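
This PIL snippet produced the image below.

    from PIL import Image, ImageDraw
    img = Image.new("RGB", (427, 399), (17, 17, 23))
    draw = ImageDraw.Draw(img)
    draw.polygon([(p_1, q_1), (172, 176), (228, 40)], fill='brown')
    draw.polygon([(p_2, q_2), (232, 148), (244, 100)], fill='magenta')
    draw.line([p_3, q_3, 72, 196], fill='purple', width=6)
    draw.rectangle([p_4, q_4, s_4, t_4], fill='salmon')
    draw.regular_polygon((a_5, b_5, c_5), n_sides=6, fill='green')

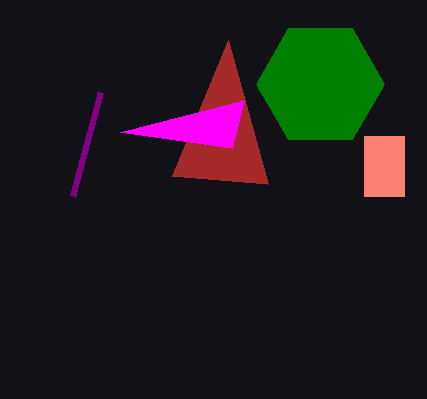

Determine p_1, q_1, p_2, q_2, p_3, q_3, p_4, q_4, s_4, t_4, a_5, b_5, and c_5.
p_1 = 268; q_1 = 184; p_2 = 120; q_2 = 132; p_3 = 100; q_3 = 92; p_4 = 364; q_4 = 136; s_4 = 404; t_4 = 196; a_5 = 320; b_5 = 84; c_5 = 64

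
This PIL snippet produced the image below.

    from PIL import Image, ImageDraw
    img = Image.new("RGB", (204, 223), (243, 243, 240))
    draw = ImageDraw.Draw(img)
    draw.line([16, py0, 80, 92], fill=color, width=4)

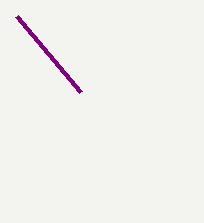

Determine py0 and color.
py0 = 16, color = 'purple'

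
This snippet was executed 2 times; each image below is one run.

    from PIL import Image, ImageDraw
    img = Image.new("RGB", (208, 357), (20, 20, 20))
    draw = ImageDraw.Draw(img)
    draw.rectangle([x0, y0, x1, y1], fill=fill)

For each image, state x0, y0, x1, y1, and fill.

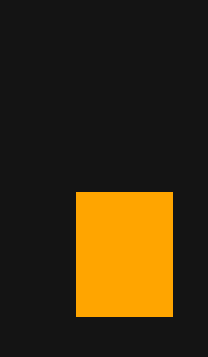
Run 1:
x0 = 76; y0 = 192; x1 = 172; y1 = 316; fill = 'orange'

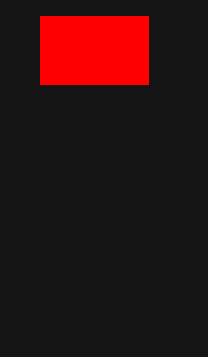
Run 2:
x0 = 40, y0 = 16, x1 = 148, y1 = 84, fill = 'red'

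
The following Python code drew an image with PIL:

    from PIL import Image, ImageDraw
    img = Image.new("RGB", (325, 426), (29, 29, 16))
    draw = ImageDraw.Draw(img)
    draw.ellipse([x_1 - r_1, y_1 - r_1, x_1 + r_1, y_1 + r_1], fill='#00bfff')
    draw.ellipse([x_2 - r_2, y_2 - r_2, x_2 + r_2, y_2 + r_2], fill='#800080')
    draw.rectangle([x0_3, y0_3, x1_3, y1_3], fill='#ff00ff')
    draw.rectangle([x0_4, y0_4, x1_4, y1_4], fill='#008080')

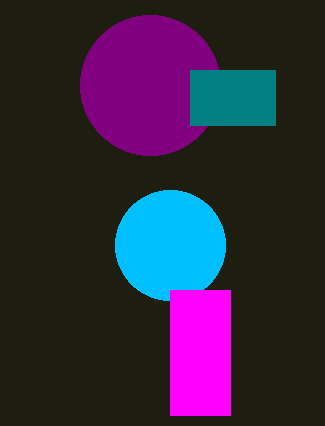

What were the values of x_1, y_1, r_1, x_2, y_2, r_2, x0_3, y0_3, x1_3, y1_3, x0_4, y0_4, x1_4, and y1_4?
x_1 = 170, y_1 = 245, r_1 = 55, x_2 = 150, y_2 = 85, r_2 = 70, x0_3 = 170, y0_3 = 290, x1_3 = 230, y1_3 = 415, x0_4 = 190, y0_4 = 70, x1_4 = 275, y1_4 = 125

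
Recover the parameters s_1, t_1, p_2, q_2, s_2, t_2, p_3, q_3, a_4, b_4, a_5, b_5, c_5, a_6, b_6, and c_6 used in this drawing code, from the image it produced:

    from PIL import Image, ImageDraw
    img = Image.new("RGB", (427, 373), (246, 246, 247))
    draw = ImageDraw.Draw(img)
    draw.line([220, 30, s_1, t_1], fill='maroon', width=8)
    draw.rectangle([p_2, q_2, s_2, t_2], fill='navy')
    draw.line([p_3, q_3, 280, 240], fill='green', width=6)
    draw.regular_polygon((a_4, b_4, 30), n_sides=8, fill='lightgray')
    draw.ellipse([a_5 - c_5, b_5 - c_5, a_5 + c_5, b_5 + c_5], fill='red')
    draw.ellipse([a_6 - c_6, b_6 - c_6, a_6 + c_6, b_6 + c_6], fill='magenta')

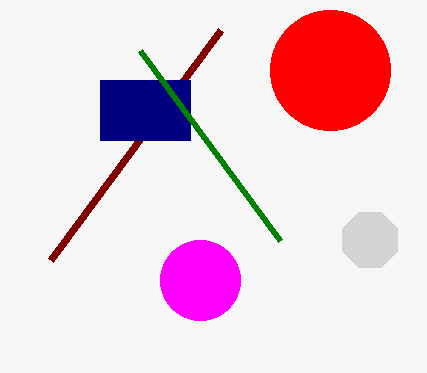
s_1 = 50; t_1 = 260; p_2 = 100; q_2 = 80; s_2 = 190; t_2 = 140; p_3 = 140; q_3 = 50; a_4 = 370; b_4 = 240; a_5 = 330; b_5 = 70; c_5 = 60; a_6 = 200; b_6 = 280; c_6 = 40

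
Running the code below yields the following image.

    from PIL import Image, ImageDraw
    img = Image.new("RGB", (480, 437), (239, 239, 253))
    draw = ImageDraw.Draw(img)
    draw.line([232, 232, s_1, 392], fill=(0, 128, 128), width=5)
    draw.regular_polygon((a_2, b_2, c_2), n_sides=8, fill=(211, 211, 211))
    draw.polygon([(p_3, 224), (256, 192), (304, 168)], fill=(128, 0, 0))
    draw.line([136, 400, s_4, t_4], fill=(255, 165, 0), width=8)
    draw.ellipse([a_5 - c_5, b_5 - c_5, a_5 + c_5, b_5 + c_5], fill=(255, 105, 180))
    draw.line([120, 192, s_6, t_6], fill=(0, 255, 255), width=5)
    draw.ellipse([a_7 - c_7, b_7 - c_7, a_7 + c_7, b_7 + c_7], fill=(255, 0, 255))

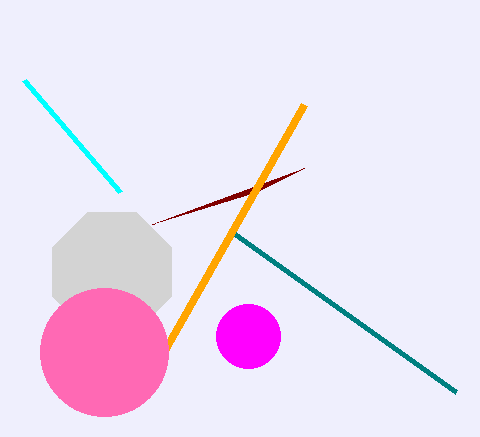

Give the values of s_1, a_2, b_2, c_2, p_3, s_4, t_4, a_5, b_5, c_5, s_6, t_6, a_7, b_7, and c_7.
s_1 = 456
a_2 = 112
b_2 = 272
c_2 = 64
p_3 = 152
s_4 = 304
t_4 = 104
a_5 = 104
b_5 = 352
c_5 = 64
s_6 = 24
t_6 = 80
a_7 = 248
b_7 = 336
c_7 = 32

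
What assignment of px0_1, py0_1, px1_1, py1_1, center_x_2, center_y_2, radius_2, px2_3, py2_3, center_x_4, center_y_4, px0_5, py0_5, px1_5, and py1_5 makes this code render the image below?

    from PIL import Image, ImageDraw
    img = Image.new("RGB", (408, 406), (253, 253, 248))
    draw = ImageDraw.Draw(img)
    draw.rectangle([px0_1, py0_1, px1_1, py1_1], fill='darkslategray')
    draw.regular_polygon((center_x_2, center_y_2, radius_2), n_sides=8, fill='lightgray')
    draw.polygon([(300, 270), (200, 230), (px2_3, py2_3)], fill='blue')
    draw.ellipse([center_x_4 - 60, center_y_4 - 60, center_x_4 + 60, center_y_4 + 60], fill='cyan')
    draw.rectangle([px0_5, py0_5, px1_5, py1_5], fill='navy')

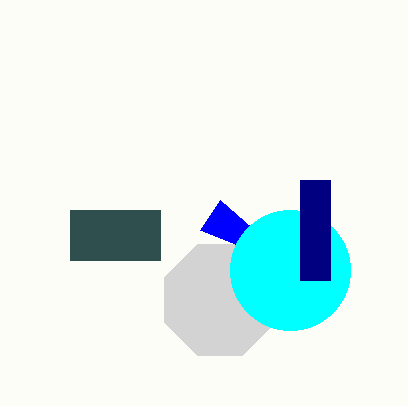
px0_1 = 70, py0_1 = 210, px1_1 = 160, py1_1 = 260, center_x_2 = 220, center_y_2 = 300, radius_2 = 60, px2_3 = 220, py2_3 = 200, center_x_4 = 290, center_y_4 = 270, px0_5 = 300, py0_5 = 180, px1_5 = 330, py1_5 = 280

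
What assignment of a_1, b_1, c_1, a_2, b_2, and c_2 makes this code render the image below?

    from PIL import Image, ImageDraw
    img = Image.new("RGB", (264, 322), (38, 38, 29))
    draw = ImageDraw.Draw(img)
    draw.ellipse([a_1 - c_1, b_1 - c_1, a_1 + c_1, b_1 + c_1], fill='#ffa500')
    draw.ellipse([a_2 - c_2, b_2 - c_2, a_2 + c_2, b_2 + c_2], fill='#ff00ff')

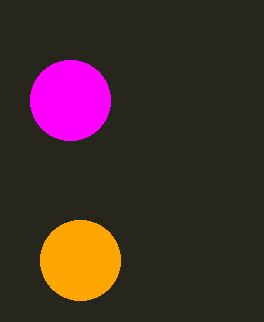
a_1 = 80; b_1 = 260; c_1 = 40; a_2 = 70; b_2 = 100; c_2 = 40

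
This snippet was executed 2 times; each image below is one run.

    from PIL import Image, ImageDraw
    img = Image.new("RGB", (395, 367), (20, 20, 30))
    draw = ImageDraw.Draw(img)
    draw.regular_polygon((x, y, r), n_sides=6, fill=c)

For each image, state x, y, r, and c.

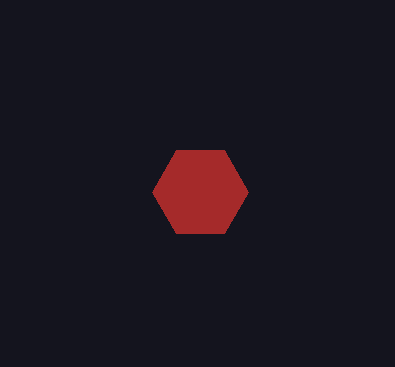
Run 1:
x = 200
y = 192
r = 48
c = 'brown'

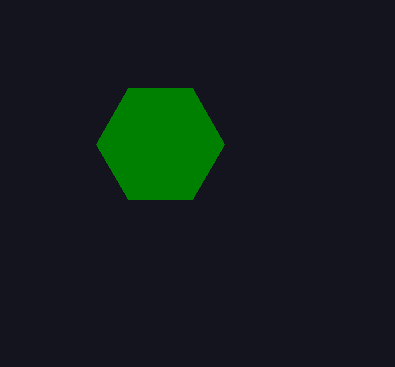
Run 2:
x = 160, y = 144, r = 64, c = 'green'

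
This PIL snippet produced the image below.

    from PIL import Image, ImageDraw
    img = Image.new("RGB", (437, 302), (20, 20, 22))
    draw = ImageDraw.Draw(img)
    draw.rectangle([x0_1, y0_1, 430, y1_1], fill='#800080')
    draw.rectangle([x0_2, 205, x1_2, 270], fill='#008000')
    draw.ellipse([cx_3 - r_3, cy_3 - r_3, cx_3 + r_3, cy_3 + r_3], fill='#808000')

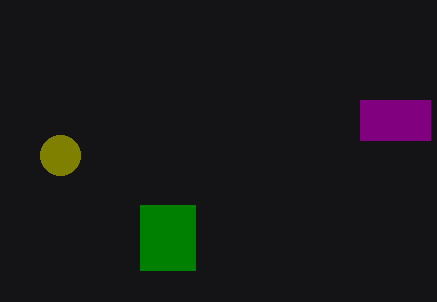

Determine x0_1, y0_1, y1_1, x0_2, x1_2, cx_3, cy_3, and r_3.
x0_1 = 360
y0_1 = 100
y1_1 = 140
x0_2 = 140
x1_2 = 195
cx_3 = 60
cy_3 = 155
r_3 = 20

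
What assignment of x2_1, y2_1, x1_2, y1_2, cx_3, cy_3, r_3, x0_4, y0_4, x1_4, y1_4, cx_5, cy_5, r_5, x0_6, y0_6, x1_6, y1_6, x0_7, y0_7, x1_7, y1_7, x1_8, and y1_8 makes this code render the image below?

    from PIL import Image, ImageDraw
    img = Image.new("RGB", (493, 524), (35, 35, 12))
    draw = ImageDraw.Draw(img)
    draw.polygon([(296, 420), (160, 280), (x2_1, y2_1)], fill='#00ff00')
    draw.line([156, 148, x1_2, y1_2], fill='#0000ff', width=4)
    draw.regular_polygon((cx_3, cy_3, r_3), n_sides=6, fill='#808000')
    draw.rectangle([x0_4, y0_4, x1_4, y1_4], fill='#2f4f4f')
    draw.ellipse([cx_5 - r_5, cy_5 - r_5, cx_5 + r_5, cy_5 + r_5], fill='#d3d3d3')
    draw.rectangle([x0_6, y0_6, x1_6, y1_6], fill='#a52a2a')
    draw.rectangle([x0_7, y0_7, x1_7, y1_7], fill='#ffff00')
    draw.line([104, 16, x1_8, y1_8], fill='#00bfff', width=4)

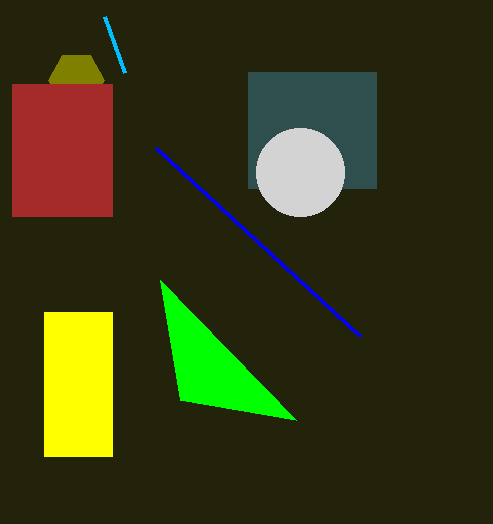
x2_1 = 180; y2_1 = 400; x1_2 = 360; y1_2 = 336; cx_3 = 76; cy_3 = 80; r_3 = 28; x0_4 = 248; y0_4 = 72; x1_4 = 376; y1_4 = 188; cx_5 = 300; cy_5 = 172; r_5 = 44; x0_6 = 12; y0_6 = 84; x1_6 = 112; y1_6 = 216; x0_7 = 44; y0_7 = 312; x1_7 = 112; y1_7 = 456; x1_8 = 124; y1_8 = 72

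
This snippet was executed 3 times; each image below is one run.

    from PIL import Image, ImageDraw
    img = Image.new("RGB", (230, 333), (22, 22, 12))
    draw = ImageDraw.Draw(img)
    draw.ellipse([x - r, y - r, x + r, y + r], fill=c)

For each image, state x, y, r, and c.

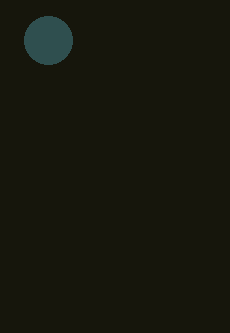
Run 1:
x = 48
y = 40
r = 24
c = 'darkslategray'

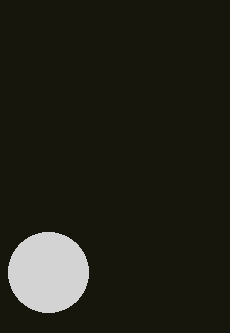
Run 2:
x = 48
y = 272
r = 40
c = 'lightgray'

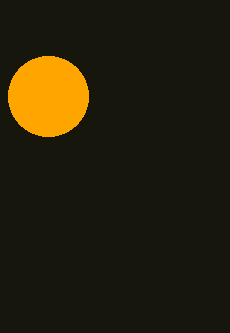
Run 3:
x = 48
y = 96
r = 40
c = 'orange'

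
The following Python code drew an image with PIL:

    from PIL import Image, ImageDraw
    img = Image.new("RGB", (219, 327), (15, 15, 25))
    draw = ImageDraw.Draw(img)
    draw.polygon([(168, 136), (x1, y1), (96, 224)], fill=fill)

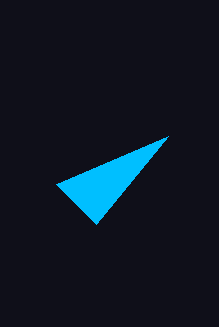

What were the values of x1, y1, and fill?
x1 = 56
y1 = 184
fill = 'deepskyblue'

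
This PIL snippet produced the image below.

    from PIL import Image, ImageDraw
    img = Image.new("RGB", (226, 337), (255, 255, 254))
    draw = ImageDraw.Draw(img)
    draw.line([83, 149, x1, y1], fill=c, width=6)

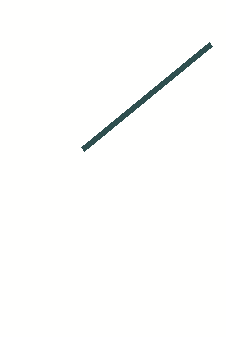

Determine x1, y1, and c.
x1 = 211
y1 = 44
c = 'darkslategray'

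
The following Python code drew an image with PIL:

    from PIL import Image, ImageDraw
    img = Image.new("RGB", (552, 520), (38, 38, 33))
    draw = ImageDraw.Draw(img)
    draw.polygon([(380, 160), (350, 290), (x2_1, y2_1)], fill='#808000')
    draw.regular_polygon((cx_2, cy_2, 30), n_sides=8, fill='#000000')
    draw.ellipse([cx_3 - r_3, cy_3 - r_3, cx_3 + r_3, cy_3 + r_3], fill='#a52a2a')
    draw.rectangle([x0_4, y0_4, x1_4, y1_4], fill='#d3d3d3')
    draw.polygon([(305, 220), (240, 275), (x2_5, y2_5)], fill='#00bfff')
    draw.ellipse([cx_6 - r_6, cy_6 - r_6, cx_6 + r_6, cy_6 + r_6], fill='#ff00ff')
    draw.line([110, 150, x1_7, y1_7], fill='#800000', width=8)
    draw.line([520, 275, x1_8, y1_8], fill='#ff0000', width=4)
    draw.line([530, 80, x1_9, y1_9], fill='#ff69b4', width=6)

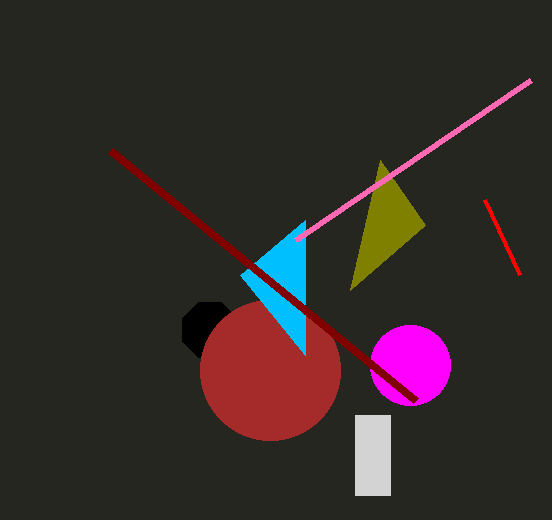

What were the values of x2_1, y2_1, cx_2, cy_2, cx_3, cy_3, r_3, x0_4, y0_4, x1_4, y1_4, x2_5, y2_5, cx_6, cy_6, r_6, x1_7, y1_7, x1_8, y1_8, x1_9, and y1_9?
x2_1 = 425, y2_1 = 225, cx_2 = 210, cy_2 = 330, cx_3 = 270, cy_3 = 370, r_3 = 70, x0_4 = 355, y0_4 = 415, x1_4 = 390, y1_4 = 495, x2_5 = 305, y2_5 = 355, cx_6 = 410, cy_6 = 365, r_6 = 40, x1_7 = 415, y1_7 = 400, x1_8 = 485, y1_8 = 200, x1_9 = 295, y1_9 = 240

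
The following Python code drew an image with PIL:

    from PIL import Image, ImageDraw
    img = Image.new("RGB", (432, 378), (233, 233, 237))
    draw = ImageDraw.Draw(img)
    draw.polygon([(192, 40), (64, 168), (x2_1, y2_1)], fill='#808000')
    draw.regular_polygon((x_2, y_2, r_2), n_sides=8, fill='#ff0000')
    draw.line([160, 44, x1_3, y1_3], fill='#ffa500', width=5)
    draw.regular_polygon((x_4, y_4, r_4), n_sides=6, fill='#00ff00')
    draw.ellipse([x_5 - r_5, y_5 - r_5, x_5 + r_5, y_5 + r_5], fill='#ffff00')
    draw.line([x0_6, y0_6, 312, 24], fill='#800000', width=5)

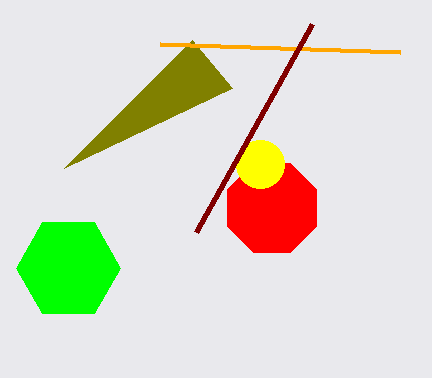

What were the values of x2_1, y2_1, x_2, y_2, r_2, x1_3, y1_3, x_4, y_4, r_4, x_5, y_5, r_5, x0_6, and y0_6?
x2_1 = 232; y2_1 = 88; x_2 = 272; y_2 = 208; r_2 = 48; x1_3 = 400; y1_3 = 52; x_4 = 68; y_4 = 268; r_4 = 52; x_5 = 260; y_5 = 164; r_5 = 24; x0_6 = 196; y0_6 = 232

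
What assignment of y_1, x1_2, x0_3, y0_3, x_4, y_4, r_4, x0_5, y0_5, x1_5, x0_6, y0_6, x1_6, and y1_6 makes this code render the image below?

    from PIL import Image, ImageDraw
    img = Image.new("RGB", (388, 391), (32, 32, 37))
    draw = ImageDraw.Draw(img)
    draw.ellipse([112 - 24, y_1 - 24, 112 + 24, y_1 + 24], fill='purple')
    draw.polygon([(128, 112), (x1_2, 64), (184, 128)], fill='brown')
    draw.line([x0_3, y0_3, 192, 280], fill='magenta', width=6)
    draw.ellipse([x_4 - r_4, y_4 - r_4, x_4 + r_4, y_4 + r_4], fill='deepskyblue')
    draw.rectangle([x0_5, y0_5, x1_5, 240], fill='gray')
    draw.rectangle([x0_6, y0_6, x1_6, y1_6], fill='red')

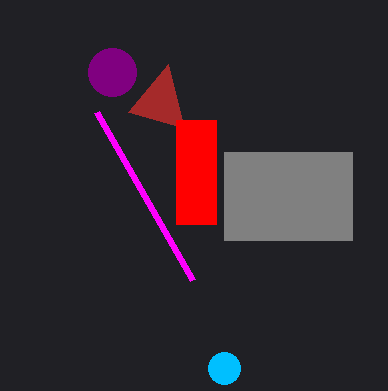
y_1 = 72; x1_2 = 168; x0_3 = 96; y0_3 = 112; x_4 = 224; y_4 = 368; r_4 = 16; x0_5 = 224; y0_5 = 152; x1_5 = 352; x0_6 = 176; y0_6 = 120; x1_6 = 216; y1_6 = 224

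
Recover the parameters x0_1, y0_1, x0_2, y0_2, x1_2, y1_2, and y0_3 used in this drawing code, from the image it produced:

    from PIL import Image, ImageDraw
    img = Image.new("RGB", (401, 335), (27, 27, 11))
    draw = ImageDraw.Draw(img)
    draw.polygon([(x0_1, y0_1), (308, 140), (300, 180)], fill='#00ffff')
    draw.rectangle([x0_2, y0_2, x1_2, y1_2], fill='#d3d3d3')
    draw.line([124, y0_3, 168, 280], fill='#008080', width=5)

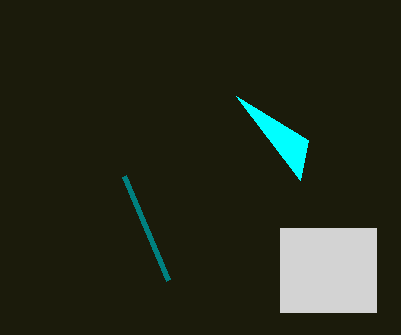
x0_1 = 236; y0_1 = 96; x0_2 = 280; y0_2 = 228; x1_2 = 376; y1_2 = 312; y0_3 = 176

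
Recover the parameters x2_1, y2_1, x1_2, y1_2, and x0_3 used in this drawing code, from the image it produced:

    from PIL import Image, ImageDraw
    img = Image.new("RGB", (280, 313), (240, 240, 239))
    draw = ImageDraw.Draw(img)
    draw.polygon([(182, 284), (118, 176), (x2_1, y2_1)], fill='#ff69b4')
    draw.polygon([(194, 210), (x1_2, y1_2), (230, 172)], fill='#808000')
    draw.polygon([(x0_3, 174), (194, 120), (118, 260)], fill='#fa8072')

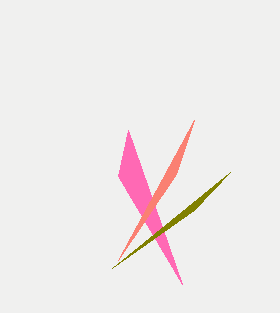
x2_1 = 128; y2_1 = 130; x1_2 = 112; y1_2 = 268; x0_3 = 176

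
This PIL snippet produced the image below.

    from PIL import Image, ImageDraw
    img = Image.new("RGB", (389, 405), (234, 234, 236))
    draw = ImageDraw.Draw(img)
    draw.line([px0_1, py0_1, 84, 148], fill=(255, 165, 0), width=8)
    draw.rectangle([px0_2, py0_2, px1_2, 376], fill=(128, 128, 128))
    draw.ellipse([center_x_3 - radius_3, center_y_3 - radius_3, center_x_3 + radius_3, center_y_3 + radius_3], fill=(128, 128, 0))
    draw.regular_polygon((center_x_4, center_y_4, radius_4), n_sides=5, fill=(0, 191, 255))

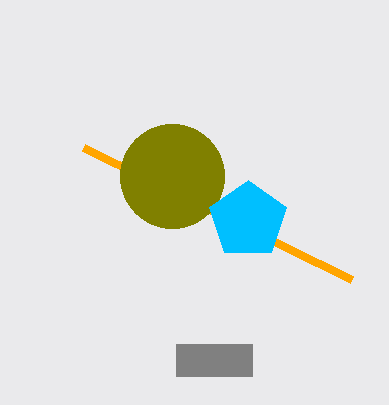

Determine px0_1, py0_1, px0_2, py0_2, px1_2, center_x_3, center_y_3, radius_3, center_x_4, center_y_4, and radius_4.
px0_1 = 352
py0_1 = 280
px0_2 = 176
py0_2 = 344
px1_2 = 252
center_x_3 = 172
center_y_3 = 176
radius_3 = 52
center_x_4 = 248
center_y_4 = 220
radius_4 = 40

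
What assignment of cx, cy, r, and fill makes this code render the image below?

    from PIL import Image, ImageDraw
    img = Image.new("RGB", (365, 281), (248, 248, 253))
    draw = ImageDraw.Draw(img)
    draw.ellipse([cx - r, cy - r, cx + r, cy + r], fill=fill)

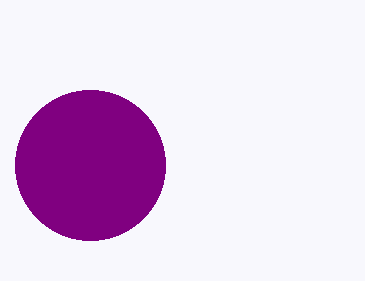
cx = 90; cy = 165; r = 75; fill = 'purple'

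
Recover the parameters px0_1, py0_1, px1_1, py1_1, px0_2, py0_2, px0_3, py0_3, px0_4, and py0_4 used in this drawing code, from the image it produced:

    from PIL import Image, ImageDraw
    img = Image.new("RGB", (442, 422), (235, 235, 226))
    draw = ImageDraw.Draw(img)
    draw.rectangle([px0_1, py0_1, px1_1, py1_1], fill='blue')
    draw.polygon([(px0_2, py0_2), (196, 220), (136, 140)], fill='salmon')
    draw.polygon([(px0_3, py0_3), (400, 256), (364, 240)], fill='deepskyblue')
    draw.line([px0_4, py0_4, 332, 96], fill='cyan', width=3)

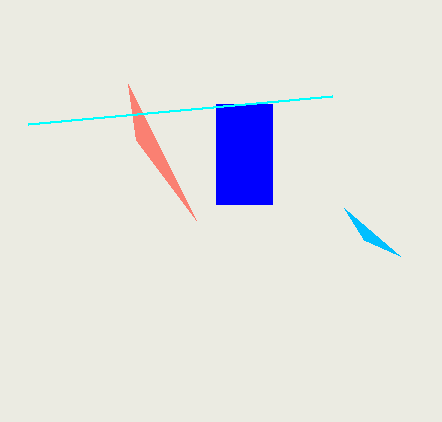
px0_1 = 216, py0_1 = 104, px1_1 = 272, py1_1 = 204, px0_2 = 128, py0_2 = 84, px0_3 = 344, py0_3 = 208, px0_4 = 28, py0_4 = 124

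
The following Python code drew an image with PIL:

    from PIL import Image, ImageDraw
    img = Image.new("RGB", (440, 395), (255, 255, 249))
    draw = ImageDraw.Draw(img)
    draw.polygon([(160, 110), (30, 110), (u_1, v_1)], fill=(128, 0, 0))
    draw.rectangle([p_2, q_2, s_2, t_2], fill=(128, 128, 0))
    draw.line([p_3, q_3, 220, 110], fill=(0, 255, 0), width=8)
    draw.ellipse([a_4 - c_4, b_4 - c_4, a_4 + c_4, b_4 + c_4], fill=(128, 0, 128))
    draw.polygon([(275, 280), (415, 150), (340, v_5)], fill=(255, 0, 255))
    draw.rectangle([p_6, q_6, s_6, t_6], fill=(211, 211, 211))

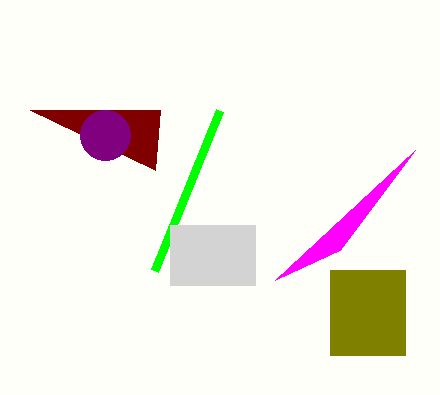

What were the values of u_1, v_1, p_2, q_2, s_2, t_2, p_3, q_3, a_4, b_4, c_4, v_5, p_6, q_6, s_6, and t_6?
u_1 = 155
v_1 = 170
p_2 = 330
q_2 = 270
s_2 = 405
t_2 = 355
p_3 = 155
q_3 = 270
a_4 = 105
b_4 = 135
c_4 = 25
v_5 = 250
p_6 = 170
q_6 = 225
s_6 = 255
t_6 = 285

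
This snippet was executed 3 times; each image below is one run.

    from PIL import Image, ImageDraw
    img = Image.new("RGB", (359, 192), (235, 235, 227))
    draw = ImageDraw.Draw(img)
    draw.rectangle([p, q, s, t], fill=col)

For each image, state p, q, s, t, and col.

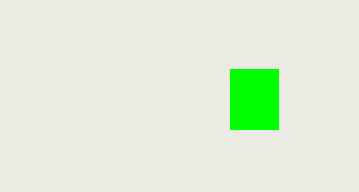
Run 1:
p = 230, q = 69, s = 278, t = 129, col = 'lime'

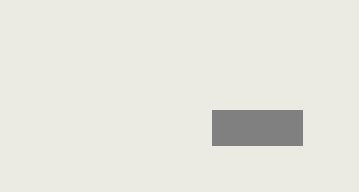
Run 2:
p = 212; q = 110; s = 302; t = 145; col = 'gray'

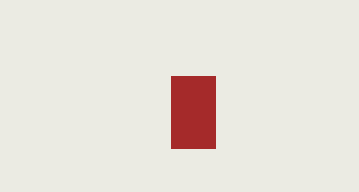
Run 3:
p = 171
q = 76
s = 215
t = 148
col = 'brown'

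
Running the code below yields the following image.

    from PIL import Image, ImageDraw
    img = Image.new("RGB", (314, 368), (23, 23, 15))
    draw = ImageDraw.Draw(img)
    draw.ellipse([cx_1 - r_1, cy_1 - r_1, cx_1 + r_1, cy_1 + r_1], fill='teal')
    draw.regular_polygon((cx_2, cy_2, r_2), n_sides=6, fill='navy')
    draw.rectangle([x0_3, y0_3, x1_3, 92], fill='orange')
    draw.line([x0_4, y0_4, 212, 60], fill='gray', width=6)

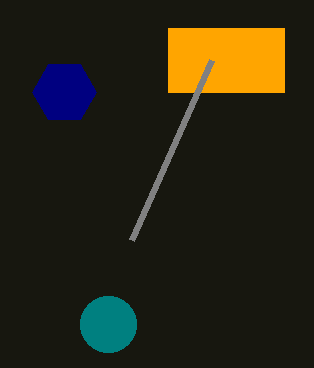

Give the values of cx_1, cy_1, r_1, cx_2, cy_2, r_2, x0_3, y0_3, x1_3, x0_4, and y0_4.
cx_1 = 108; cy_1 = 324; r_1 = 28; cx_2 = 64; cy_2 = 92; r_2 = 32; x0_3 = 168; y0_3 = 28; x1_3 = 284; x0_4 = 132; y0_4 = 240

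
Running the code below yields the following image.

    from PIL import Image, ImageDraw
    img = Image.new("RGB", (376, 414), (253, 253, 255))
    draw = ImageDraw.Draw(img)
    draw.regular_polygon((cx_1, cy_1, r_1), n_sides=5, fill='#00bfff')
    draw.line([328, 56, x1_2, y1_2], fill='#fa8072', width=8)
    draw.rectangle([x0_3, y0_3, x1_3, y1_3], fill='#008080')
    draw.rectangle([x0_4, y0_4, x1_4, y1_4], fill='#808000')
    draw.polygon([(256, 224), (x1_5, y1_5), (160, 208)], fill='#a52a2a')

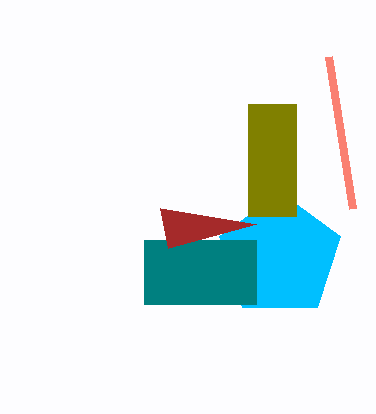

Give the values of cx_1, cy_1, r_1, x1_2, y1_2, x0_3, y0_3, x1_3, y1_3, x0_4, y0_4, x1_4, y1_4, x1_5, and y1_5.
cx_1 = 280; cy_1 = 256; r_1 = 64; x1_2 = 352; y1_2 = 208; x0_3 = 144; y0_3 = 240; x1_3 = 256; y1_3 = 304; x0_4 = 248; y0_4 = 104; x1_4 = 296; y1_4 = 216; x1_5 = 168; y1_5 = 248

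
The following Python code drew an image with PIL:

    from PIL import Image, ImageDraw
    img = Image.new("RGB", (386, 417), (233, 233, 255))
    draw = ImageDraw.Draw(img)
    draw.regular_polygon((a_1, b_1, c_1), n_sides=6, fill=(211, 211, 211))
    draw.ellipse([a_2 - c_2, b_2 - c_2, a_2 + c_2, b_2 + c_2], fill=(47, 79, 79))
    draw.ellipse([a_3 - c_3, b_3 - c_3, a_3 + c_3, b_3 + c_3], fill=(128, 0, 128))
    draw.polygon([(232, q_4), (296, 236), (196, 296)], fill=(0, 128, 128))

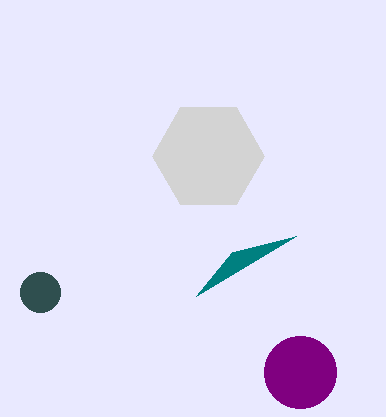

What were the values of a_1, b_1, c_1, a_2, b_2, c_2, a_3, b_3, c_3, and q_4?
a_1 = 208; b_1 = 156; c_1 = 56; a_2 = 40; b_2 = 292; c_2 = 20; a_3 = 300; b_3 = 372; c_3 = 36; q_4 = 252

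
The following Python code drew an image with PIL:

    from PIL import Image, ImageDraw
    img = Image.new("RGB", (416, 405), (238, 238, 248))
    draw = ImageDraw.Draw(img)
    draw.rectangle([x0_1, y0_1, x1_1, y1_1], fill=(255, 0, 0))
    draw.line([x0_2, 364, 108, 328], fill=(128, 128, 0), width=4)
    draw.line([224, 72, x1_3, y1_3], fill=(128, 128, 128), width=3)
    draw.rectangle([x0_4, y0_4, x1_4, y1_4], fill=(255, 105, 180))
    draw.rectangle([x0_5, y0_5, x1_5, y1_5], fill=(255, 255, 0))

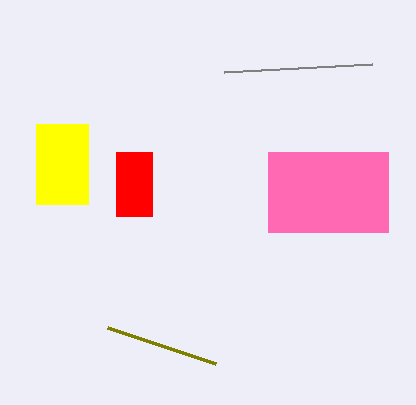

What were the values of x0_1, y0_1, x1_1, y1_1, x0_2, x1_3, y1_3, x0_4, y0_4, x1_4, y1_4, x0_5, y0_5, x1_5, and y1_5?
x0_1 = 116; y0_1 = 152; x1_1 = 152; y1_1 = 216; x0_2 = 216; x1_3 = 372; y1_3 = 64; x0_4 = 268; y0_4 = 152; x1_4 = 388; y1_4 = 232; x0_5 = 36; y0_5 = 124; x1_5 = 88; y1_5 = 204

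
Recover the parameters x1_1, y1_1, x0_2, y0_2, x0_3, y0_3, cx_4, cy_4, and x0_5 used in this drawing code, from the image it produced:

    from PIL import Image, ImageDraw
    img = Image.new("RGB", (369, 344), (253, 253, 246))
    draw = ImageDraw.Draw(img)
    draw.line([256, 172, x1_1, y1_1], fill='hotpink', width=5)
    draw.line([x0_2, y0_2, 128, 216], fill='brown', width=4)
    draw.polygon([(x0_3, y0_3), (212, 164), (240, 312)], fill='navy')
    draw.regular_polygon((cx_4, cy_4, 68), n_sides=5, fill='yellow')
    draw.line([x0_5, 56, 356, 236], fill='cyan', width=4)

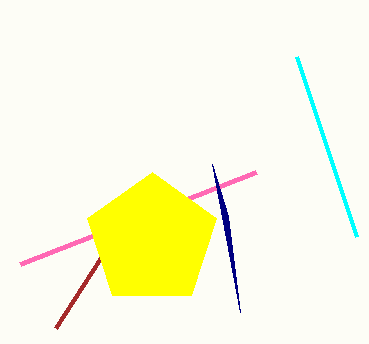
x1_1 = 20; y1_1 = 264; x0_2 = 56; y0_2 = 328; x0_3 = 228; y0_3 = 216; cx_4 = 152; cy_4 = 240; x0_5 = 296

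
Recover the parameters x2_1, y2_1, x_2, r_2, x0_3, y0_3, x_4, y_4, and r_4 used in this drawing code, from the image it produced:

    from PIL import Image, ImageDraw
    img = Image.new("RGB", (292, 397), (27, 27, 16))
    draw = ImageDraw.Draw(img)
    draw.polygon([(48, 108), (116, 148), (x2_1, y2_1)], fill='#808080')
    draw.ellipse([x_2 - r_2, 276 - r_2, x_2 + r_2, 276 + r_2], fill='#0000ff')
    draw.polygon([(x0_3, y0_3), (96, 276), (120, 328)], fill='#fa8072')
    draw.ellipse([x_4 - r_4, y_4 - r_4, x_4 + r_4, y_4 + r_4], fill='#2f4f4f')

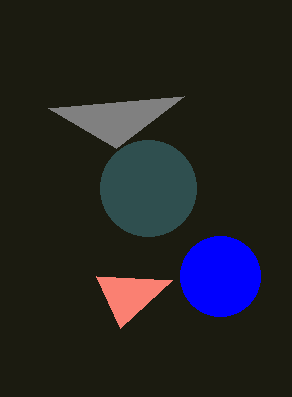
x2_1 = 184
y2_1 = 96
x_2 = 220
r_2 = 40
x0_3 = 172
y0_3 = 280
x_4 = 148
y_4 = 188
r_4 = 48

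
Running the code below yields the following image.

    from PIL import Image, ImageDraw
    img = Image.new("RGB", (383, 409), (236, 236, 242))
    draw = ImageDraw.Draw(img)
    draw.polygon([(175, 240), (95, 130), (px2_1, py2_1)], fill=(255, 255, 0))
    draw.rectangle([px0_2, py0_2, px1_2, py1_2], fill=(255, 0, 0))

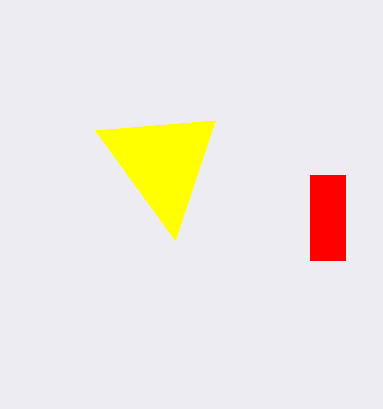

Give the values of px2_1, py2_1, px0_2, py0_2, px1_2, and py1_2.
px2_1 = 215
py2_1 = 120
px0_2 = 310
py0_2 = 175
px1_2 = 345
py1_2 = 260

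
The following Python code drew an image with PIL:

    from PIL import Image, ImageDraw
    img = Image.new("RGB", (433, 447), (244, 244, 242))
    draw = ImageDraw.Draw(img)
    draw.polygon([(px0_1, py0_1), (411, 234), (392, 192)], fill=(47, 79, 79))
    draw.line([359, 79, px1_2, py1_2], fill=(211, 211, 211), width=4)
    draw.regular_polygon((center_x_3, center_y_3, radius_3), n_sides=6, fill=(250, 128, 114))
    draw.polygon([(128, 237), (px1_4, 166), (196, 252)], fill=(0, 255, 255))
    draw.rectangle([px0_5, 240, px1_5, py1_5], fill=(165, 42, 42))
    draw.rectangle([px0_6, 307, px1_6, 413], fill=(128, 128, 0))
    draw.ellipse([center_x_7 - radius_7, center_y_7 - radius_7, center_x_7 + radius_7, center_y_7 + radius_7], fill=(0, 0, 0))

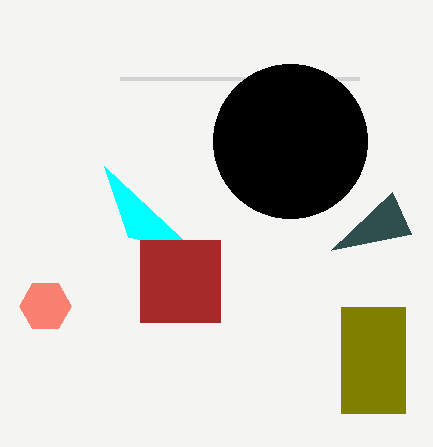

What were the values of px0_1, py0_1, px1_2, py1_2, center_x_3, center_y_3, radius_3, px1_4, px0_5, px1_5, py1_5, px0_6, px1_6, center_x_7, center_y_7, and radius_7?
px0_1 = 331; py0_1 = 250; px1_2 = 120; py1_2 = 79; center_x_3 = 45; center_y_3 = 306; radius_3 = 26; px1_4 = 104; px0_5 = 140; px1_5 = 220; py1_5 = 322; px0_6 = 341; px1_6 = 405; center_x_7 = 290; center_y_7 = 141; radius_7 = 77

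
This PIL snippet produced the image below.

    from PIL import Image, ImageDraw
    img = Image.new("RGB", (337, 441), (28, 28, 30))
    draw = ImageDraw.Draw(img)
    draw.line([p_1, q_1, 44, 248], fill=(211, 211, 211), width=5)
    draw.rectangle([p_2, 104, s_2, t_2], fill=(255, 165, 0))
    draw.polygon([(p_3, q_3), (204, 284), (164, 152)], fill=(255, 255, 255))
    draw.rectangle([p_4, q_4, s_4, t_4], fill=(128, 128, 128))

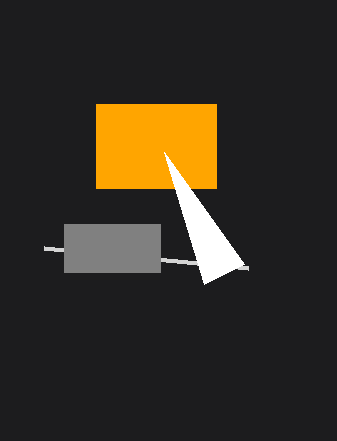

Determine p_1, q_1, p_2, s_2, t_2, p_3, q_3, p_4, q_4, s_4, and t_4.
p_1 = 248, q_1 = 268, p_2 = 96, s_2 = 216, t_2 = 188, p_3 = 244, q_3 = 264, p_4 = 64, q_4 = 224, s_4 = 160, t_4 = 272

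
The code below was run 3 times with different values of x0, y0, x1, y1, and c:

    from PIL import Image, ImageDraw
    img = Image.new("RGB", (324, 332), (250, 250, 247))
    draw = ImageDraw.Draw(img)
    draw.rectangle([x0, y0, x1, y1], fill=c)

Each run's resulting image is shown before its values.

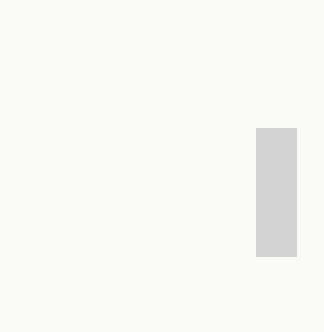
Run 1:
x0 = 256
y0 = 128
x1 = 296
y1 = 256
c = 'lightgray'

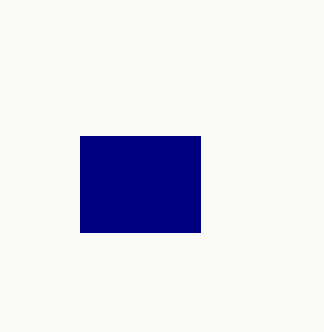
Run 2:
x0 = 80, y0 = 136, x1 = 200, y1 = 232, c = 'navy'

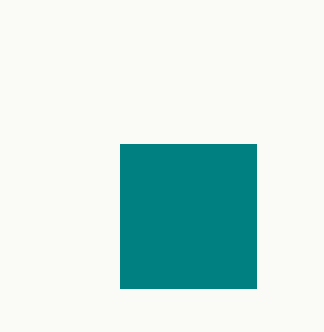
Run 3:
x0 = 120; y0 = 144; x1 = 256; y1 = 288; c = 'teal'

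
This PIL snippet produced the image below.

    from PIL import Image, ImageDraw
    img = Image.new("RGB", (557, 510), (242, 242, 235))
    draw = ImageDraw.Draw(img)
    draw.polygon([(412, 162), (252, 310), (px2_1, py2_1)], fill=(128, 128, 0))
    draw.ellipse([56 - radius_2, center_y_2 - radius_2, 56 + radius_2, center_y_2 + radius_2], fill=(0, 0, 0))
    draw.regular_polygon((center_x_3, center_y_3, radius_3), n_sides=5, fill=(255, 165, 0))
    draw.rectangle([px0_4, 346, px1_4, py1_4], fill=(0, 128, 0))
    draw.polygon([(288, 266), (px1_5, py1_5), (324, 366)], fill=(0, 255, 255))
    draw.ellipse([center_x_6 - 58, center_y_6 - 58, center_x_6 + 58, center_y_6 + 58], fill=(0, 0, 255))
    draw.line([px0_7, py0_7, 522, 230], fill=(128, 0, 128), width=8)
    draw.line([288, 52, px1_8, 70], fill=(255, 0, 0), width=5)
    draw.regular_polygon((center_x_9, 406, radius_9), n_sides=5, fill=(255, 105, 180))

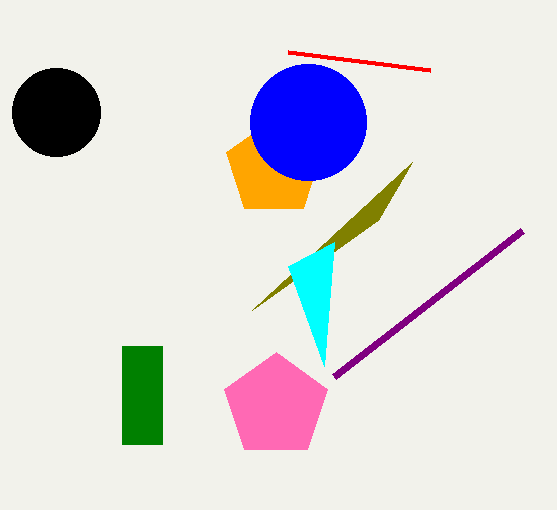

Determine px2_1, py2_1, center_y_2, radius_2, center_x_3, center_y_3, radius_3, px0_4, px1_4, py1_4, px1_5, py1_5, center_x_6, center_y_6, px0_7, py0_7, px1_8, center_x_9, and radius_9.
px2_1 = 378
py2_1 = 220
center_y_2 = 112
radius_2 = 44
center_x_3 = 274
center_y_3 = 168
radius_3 = 50
px0_4 = 122
px1_4 = 162
py1_4 = 444
px1_5 = 334
py1_5 = 242
center_x_6 = 308
center_y_6 = 122
px0_7 = 334
py0_7 = 376
px1_8 = 430
center_x_9 = 276
radius_9 = 54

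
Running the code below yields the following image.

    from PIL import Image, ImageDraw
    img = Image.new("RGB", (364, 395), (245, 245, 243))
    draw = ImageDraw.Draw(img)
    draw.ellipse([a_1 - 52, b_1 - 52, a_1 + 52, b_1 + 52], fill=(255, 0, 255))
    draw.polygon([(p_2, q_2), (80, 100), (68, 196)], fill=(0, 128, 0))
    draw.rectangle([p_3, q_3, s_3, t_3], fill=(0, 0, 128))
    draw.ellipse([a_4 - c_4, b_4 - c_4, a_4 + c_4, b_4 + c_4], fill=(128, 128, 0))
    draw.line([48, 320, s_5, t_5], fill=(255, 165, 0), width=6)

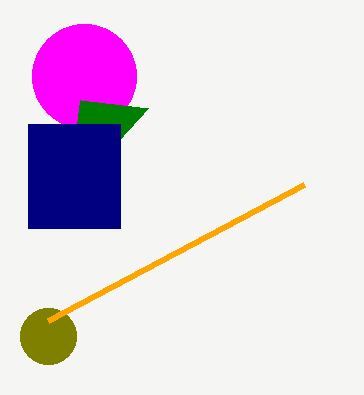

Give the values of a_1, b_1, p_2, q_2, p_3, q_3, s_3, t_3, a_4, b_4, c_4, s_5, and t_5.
a_1 = 84, b_1 = 76, p_2 = 148, q_2 = 108, p_3 = 28, q_3 = 124, s_3 = 120, t_3 = 228, a_4 = 48, b_4 = 336, c_4 = 28, s_5 = 304, t_5 = 184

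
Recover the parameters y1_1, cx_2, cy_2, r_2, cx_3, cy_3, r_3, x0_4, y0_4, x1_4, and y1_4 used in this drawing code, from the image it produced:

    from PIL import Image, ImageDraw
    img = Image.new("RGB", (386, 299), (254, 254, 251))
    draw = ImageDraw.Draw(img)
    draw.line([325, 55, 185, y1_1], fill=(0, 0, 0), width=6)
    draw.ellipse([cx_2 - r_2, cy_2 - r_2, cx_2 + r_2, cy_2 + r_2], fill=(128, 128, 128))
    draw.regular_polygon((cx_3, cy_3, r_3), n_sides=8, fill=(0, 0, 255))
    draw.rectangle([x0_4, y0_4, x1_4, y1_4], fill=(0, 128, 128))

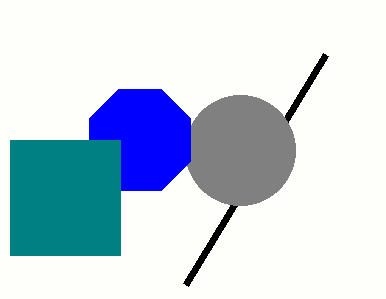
y1_1 = 285; cx_2 = 240; cy_2 = 150; r_2 = 55; cx_3 = 140; cy_3 = 140; r_3 = 55; x0_4 = 10; y0_4 = 140; x1_4 = 120; y1_4 = 255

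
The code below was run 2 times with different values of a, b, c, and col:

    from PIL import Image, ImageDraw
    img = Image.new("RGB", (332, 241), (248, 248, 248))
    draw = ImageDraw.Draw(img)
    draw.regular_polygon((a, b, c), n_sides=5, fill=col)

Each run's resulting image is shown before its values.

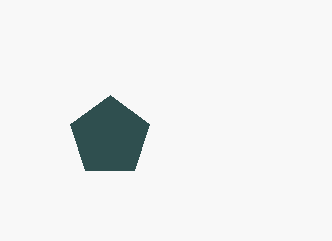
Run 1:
a = 110
b = 137
c = 42
col = 'darkslategray'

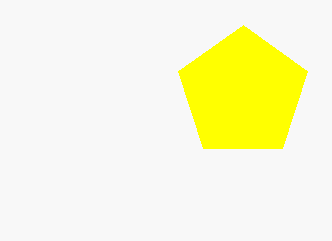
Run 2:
a = 243, b = 93, c = 68, col = 'yellow'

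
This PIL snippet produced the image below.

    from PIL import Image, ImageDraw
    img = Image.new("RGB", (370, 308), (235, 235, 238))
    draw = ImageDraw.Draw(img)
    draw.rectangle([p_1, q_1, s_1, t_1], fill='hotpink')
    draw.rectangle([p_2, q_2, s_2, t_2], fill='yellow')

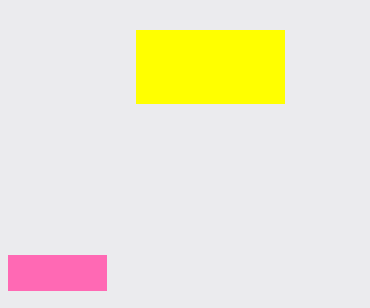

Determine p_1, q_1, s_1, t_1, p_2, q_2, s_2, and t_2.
p_1 = 8, q_1 = 255, s_1 = 106, t_1 = 290, p_2 = 136, q_2 = 30, s_2 = 284, t_2 = 103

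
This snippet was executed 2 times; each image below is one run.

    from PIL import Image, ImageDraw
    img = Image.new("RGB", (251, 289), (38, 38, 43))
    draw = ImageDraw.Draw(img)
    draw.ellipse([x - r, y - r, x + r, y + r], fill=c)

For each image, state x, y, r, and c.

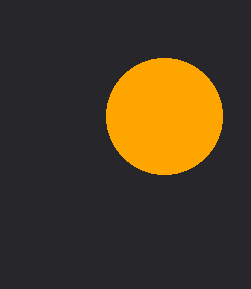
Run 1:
x = 164; y = 116; r = 58; c = 'orange'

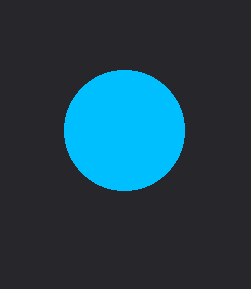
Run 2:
x = 124; y = 130; r = 60; c = 'deepskyblue'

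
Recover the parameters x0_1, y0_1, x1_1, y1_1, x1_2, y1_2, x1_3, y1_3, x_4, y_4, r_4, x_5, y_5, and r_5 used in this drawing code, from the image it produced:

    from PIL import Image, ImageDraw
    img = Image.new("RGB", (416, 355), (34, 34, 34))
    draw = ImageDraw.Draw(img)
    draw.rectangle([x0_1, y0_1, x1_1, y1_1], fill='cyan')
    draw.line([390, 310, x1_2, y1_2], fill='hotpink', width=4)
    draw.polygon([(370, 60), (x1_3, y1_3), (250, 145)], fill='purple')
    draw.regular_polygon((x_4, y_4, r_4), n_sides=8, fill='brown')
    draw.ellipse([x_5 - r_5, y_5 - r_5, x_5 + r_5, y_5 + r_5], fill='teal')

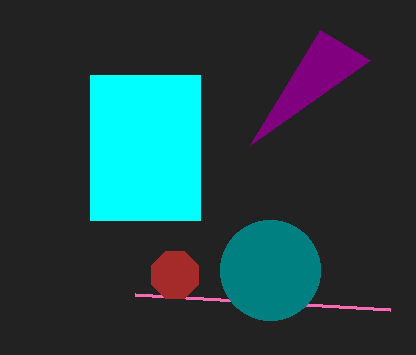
x0_1 = 90
y0_1 = 75
x1_1 = 200
y1_1 = 220
x1_2 = 135
y1_2 = 295
x1_3 = 320
y1_3 = 30
x_4 = 175
y_4 = 275
r_4 = 25
x_5 = 270
y_5 = 270
r_5 = 50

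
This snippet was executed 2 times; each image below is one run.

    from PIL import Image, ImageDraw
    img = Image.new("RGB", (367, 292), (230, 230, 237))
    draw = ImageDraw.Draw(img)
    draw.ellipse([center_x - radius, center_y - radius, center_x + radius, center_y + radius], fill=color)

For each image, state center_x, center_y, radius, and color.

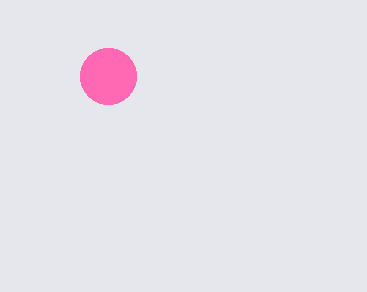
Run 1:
center_x = 108, center_y = 76, radius = 28, color = 'hotpink'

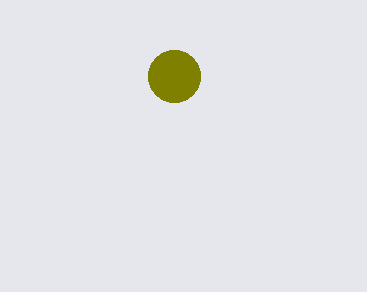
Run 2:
center_x = 174; center_y = 76; radius = 26; color = 'olive'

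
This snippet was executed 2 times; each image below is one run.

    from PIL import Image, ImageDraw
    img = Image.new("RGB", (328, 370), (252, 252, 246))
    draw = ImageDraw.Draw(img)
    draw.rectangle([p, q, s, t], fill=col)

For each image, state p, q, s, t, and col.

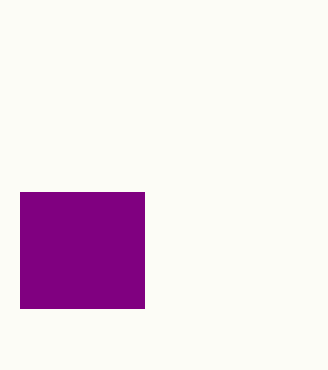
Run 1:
p = 20
q = 192
s = 144
t = 308
col = 'purple'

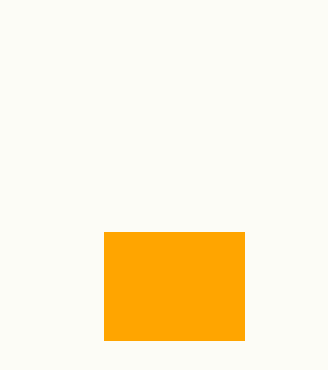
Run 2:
p = 104; q = 232; s = 244; t = 340; col = 'orange'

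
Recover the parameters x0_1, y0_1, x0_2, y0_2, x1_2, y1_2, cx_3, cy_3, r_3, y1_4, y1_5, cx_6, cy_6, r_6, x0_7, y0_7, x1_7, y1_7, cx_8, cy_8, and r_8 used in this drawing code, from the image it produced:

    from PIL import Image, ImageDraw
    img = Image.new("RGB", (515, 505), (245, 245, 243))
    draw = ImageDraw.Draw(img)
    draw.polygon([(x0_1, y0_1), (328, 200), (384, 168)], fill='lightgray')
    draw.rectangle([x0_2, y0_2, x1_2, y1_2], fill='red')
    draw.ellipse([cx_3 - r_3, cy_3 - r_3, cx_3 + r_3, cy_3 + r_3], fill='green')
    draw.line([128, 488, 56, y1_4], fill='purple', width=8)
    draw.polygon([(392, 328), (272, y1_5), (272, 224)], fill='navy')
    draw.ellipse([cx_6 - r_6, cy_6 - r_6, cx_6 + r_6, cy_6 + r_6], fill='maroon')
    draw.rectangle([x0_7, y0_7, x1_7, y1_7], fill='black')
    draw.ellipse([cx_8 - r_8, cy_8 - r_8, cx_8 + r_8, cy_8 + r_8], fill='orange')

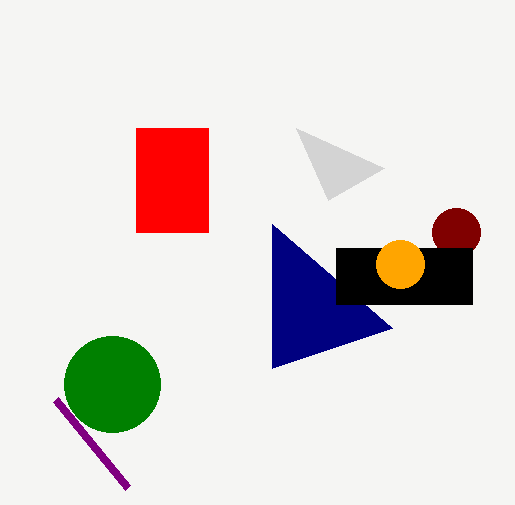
x0_1 = 296
y0_1 = 128
x0_2 = 136
y0_2 = 128
x1_2 = 208
y1_2 = 232
cx_3 = 112
cy_3 = 384
r_3 = 48
y1_4 = 400
y1_5 = 368
cx_6 = 456
cy_6 = 232
r_6 = 24
x0_7 = 336
y0_7 = 248
x1_7 = 472
y1_7 = 304
cx_8 = 400
cy_8 = 264
r_8 = 24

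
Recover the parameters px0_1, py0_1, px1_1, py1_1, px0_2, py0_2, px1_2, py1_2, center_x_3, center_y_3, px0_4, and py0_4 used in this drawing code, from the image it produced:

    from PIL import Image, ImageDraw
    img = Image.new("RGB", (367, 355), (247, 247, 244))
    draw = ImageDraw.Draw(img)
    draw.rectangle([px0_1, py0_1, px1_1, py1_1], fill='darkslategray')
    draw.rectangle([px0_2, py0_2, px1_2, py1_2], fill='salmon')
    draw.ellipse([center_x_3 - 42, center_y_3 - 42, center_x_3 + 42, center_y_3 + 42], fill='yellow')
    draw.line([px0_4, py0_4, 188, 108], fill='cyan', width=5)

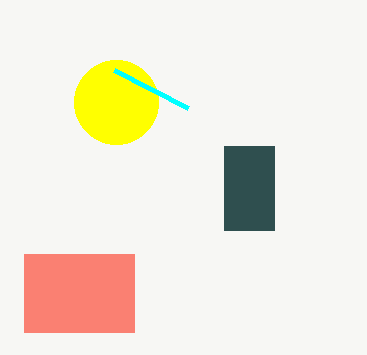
px0_1 = 224; py0_1 = 146; px1_1 = 274; py1_1 = 230; px0_2 = 24; py0_2 = 254; px1_2 = 134; py1_2 = 332; center_x_3 = 116; center_y_3 = 102; px0_4 = 114; py0_4 = 70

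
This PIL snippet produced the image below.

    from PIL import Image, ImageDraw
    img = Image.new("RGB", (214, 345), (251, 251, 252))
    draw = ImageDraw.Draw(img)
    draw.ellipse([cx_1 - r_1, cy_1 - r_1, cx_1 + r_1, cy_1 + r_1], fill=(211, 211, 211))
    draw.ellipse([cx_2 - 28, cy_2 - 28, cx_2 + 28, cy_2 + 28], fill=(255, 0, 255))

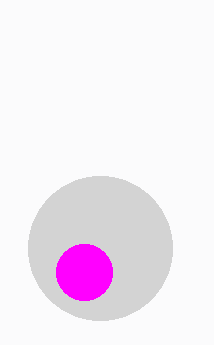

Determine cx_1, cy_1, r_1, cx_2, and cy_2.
cx_1 = 100
cy_1 = 248
r_1 = 72
cx_2 = 84
cy_2 = 272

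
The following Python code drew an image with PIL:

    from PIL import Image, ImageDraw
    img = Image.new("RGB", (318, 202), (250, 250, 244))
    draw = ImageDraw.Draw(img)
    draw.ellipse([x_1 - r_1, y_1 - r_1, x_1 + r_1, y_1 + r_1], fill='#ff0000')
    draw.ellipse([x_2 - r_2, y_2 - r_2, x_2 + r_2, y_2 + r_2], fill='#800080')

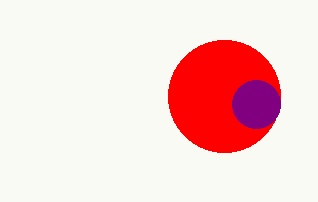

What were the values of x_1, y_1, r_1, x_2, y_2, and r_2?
x_1 = 224; y_1 = 96; r_1 = 56; x_2 = 256; y_2 = 104; r_2 = 24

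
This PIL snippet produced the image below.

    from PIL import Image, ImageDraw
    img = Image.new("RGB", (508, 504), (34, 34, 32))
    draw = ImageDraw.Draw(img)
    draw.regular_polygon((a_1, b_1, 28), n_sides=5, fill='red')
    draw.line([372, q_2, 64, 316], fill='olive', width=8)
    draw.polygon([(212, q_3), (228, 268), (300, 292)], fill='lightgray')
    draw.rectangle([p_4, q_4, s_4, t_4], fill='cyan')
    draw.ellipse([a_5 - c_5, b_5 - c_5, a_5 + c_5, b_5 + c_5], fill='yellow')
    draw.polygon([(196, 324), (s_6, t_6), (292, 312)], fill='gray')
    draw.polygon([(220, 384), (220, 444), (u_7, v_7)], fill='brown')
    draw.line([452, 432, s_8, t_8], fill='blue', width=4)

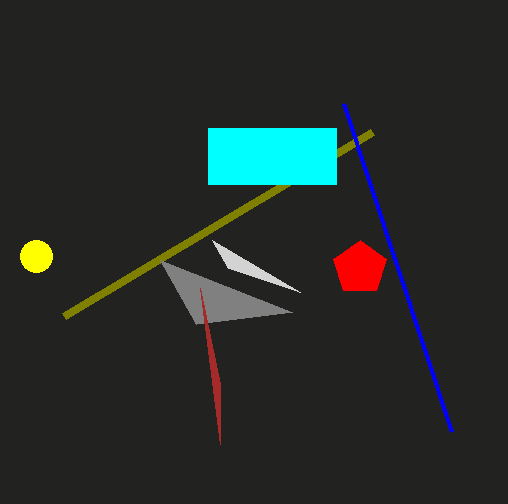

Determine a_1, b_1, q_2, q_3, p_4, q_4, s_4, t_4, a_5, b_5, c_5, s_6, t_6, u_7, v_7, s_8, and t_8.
a_1 = 360
b_1 = 268
q_2 = 132
q_3 = 240
p_4 = 208
q_4 = 128
s_4 = 336
t_4 = 184
a_5 = 36
b_5 = 256
c_5 = 16
s_6 = 160
t_6 = 260
u_7 = 200
v_7 = 288
s_8 = 344
t_8 = 104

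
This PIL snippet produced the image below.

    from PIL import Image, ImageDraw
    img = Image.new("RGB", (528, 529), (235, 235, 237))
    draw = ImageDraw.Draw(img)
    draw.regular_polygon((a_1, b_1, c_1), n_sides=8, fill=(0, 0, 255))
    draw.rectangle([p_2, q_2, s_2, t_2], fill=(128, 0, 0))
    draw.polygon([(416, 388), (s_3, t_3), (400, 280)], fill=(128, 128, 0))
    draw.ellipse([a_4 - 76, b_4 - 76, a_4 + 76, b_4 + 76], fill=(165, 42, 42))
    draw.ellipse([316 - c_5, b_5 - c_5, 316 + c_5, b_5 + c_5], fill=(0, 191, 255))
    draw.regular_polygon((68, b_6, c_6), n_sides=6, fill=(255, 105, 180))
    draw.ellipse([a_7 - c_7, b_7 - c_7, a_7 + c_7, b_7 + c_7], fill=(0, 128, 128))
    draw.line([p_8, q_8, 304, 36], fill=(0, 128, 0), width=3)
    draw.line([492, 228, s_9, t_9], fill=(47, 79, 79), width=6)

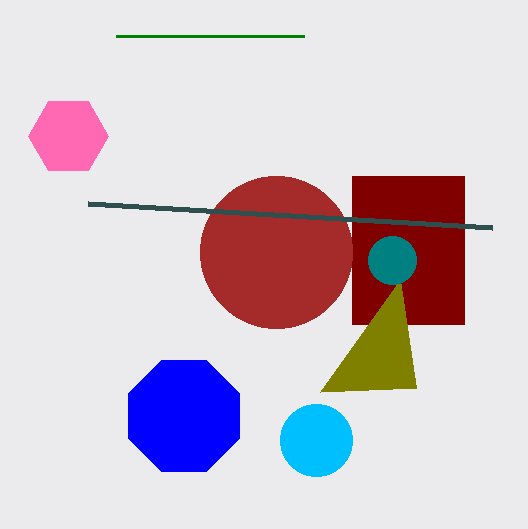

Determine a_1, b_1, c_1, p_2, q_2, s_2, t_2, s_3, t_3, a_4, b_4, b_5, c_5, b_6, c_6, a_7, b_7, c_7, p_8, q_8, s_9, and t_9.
a_1 = 184; b_1 = 416; c_1 = 60; p_2 = 352; q_2 = 176; s_2 = 464; t_2 = 324; s_3 = 320; t_3 = 392; a_4 = 276; b_4 = 252; b_5 = 440; c_5 = 36; b_6 = 136; c_6 = 40; a_7 = 392; b_7 = 260; c_7 = 24; p_8 = 116; q_8 = 36; s_9 = 88; t_9 = 204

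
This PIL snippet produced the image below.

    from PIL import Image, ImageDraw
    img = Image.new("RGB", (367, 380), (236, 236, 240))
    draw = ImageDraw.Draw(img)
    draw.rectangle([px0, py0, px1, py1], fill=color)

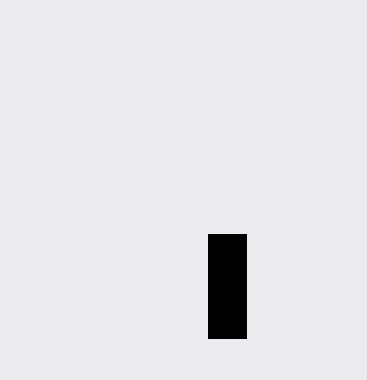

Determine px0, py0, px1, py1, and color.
px0 = 208; py0 = 234; px1 = 246; py1 = 338; color = 'black'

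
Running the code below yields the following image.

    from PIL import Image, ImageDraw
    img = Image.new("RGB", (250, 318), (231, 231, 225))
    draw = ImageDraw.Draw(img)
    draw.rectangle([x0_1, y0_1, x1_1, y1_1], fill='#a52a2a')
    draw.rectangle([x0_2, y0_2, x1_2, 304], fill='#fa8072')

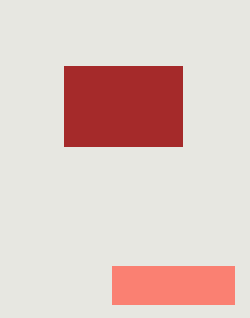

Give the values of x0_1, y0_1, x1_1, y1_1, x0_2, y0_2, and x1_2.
x0_1 = 64, y0_1 = 66, x1_1 = 182, y1_1 = 146, x0_2 = 112, y0_2 = 266, x1_2 = 234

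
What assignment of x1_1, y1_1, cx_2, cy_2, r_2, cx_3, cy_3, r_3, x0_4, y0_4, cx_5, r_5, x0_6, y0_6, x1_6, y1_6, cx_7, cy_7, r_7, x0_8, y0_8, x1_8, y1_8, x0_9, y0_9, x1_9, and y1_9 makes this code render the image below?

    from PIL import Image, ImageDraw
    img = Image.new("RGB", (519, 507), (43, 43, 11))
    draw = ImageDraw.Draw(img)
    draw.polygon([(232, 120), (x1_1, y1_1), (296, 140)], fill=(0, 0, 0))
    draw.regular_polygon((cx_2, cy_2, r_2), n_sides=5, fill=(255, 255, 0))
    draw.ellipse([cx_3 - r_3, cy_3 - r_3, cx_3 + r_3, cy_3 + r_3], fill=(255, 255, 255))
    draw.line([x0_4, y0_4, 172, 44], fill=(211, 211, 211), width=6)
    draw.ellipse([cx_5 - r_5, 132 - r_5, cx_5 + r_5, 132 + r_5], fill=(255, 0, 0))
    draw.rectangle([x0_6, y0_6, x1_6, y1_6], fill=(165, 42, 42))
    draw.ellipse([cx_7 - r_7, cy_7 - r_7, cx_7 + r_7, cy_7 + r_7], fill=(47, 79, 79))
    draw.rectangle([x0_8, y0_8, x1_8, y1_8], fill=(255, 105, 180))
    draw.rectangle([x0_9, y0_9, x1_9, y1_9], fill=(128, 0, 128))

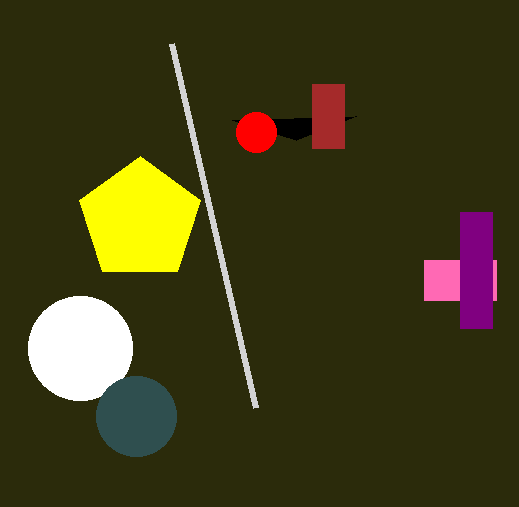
x1_1 = 356
y1_1 = 116
cx_2 = 140
cy_2 = 220
r_2 = 64
cx_3 = 80
cy_3 = 348
r_3 = 52
x0_4 = 256
y0_4 = 408
cx_5 = 256
r_5 = 20
x0_6 = 312
y0_6 = 84
x1_6 = 344
y1_6 = 148
cx_7 = 136
cy_7 = 416
r_7 = 40
x0_8 = 424
y0_8 = 260
x1_8 = 496
y1_8 = 300
x0_9 = 460
y0_9 = 212
x1_9 = 492
y1_9 = 328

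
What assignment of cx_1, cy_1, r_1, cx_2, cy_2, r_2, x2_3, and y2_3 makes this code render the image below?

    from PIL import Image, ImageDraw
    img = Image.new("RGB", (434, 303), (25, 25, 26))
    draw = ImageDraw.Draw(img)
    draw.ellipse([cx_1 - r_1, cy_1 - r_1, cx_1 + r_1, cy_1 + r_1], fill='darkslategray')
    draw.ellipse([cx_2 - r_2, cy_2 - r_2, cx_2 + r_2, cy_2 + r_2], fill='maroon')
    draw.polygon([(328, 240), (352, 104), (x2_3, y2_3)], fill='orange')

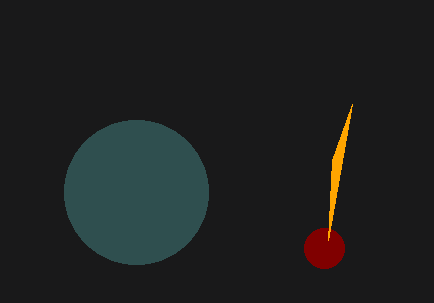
cx_1 = 136, cy_1 = 192, r_1 = 72, cx_2 = 324, cy_2 = 248, r_2 = 20, x2_3 = 332, y2_3 = 160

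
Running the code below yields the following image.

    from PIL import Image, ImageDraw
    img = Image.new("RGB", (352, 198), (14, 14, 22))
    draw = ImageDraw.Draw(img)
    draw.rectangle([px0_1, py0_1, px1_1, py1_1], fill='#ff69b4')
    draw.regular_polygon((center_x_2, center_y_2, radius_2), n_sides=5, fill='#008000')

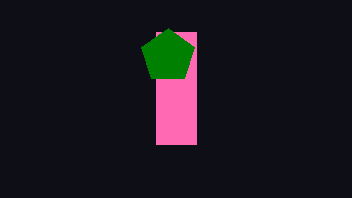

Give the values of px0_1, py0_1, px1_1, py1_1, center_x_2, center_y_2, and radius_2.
px0_1 = 156
py0_1 = 32
px1_1 = 196
py1_1 = 144
center_x_2 = 168
center_y_2 = 56
radius_2 = 28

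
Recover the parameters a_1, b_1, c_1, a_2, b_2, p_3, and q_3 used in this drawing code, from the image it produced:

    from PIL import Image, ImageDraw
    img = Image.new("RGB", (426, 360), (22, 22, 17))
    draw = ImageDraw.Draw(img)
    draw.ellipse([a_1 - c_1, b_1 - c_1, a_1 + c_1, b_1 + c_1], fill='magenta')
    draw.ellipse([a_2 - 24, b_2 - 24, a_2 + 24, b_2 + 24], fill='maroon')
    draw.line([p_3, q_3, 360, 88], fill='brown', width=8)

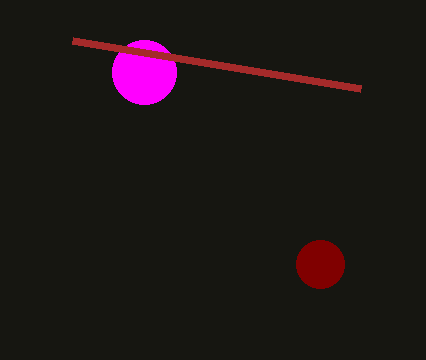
a_1 = 144, b_1 = 72, c_1 = 32, a_2 = 320, b_2 = 264, p_3 = 72, q_3 = 40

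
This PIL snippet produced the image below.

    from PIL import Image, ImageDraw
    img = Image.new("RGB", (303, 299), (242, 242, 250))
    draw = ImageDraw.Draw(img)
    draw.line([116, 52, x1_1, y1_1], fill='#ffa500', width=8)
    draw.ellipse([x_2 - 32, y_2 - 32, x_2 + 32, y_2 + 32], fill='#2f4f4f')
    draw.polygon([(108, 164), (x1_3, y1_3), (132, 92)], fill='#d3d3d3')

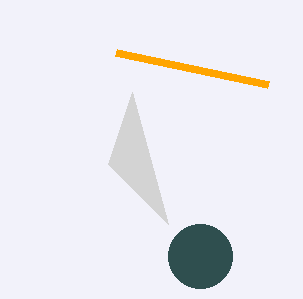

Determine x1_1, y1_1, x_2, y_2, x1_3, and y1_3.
x1_1 = 268, y1_1 = 84, x_2 = 200, y_2 = 256, x1_3 = 168, y1_3 = 224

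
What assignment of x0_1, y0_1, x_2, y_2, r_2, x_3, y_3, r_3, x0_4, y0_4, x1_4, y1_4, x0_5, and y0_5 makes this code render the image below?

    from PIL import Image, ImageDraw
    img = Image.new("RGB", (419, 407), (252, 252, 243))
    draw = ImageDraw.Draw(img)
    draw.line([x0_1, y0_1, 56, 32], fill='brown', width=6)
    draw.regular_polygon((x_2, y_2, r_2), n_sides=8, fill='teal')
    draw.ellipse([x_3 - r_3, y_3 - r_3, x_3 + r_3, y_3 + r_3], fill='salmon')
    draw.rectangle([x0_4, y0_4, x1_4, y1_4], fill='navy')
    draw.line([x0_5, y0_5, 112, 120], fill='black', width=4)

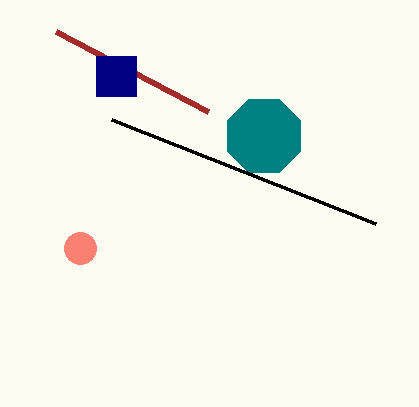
x0_1 = 208; y0_1 = 112; x_2 = 264; y_2 = 136; r_2 = 40; x_3 = 80; y_3 = 248; r_3 = 16; x0_4 = 96; y0_4 = 56; x1_4 = 136; y1_4 = 96; x0_5 = 376; y0_5 = 224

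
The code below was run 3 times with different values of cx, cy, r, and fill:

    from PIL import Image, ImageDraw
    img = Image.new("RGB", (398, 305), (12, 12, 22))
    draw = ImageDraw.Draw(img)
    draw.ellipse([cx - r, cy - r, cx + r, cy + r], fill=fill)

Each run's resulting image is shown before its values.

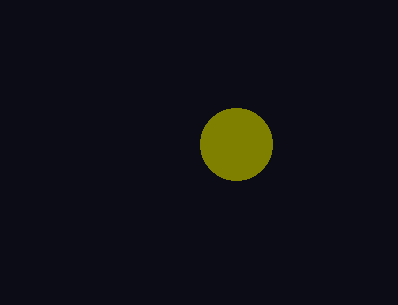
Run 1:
cx = 236; cy = 144; r = 36; fill = 'olive'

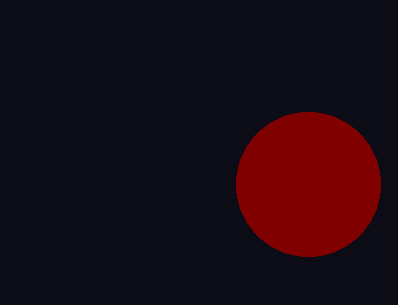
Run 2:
cx = 308; cy = 184; r = 72; fill = 'maroon'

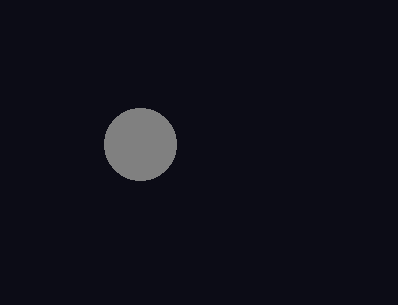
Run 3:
cx = 140
cy = 144
r = 36
fill = 'gray'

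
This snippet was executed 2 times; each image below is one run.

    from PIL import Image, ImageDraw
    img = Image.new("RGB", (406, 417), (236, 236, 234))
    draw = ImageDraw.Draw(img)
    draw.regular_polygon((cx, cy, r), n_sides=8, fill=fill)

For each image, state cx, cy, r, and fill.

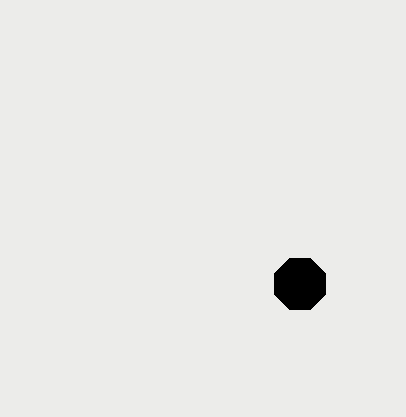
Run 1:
cx = 300
cy = 284
r = 28
fill = 'black'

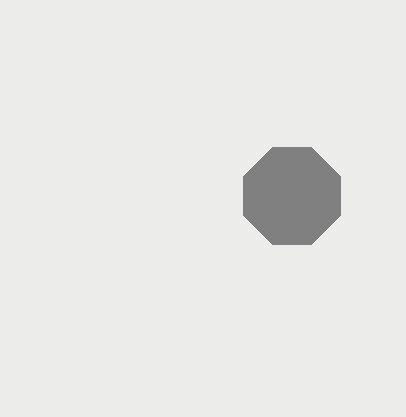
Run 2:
cx = 292
cy = 196
r = 52
fill = 'gray'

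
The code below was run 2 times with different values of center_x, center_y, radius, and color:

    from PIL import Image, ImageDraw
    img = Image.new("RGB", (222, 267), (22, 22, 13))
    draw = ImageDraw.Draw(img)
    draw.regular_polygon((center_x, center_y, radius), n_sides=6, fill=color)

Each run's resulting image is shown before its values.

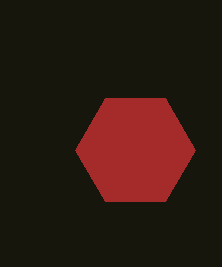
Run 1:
center_x = 135, center_y = 150, radius = 60, color = 'brown'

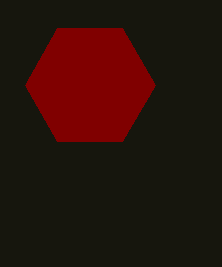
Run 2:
center_x = 90
center_y = 85
radius = 65
color = 'maroon'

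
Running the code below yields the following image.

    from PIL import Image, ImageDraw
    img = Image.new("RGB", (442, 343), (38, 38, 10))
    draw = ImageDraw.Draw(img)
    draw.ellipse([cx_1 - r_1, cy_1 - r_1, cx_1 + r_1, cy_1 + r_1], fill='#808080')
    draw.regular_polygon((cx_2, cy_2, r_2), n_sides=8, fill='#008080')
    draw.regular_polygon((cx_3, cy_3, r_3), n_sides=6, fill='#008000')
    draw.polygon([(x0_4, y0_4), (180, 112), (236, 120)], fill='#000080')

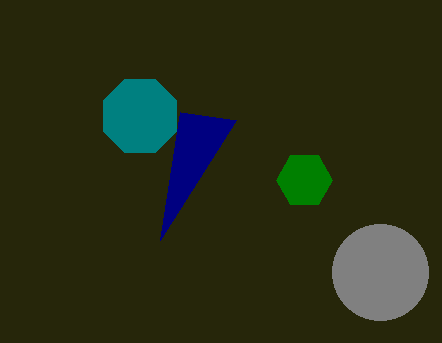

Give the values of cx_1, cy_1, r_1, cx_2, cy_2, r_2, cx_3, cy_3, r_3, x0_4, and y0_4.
cx_1 = 380, cy_1 = 272, r_1 = 48, cx_2 = 140, cy_2 = 116, r_2 = 40, cx_3 = 304, cy_3 = 180, r_3 = 28, x0_4 = 160, y0_4 = 240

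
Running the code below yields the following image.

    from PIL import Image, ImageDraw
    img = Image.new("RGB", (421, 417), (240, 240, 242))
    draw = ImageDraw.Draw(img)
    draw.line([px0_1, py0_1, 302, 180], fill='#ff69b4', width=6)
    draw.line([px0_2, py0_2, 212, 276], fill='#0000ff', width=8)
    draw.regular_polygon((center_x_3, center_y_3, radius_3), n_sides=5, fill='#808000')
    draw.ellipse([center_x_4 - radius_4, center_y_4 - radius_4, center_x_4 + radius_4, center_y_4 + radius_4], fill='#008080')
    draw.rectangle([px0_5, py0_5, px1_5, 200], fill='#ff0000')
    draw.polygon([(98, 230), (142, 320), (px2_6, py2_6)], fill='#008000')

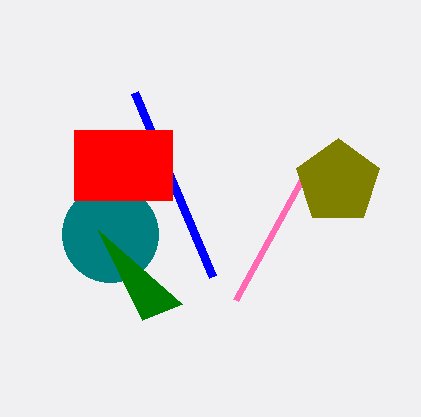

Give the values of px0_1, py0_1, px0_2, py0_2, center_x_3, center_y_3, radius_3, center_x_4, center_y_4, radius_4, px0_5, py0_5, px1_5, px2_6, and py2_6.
px0_1 = 236; py0_1 = 300; px0_2 = 134; py0_2 = 92; center_x_3 = 338; center_y_3 = 182; radius_3 = 44; center_x_4 = 110; center_y_4 = 234; radius_4 = 48; px0_5 = 74; py0_5 = 130; px1_5 = 172; px2_6 = 182; py2_6 = 304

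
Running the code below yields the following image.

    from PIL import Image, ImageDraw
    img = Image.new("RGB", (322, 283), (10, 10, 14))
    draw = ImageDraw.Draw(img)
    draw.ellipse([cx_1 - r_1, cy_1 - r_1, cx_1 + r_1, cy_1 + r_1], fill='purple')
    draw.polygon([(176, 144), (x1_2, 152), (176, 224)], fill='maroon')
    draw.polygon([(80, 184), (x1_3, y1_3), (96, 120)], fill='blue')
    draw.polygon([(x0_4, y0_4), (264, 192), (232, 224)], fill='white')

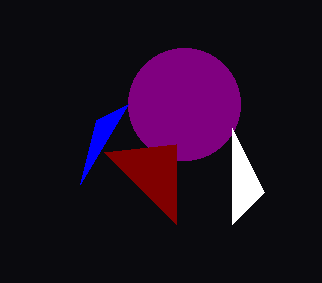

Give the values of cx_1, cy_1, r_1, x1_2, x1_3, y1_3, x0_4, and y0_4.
cx_1 = 184; cy_1 = 104; r_1 = 56; x1_2 = 104; x1_3 = 128; y1_3 = 104; x0_4 = 232; y0_4 = 128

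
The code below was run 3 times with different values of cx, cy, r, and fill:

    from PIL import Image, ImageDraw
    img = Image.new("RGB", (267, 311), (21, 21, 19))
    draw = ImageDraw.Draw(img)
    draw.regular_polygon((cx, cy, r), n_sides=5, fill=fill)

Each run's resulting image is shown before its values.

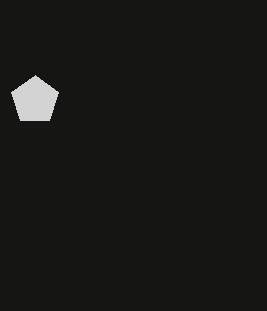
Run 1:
cx = 35, cy = 100, r = 25, fill = 'lightgray'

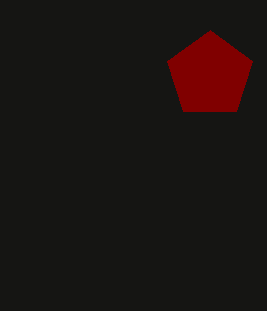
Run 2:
cx = 210, cy = 75, r = 45, fill = 'maroon'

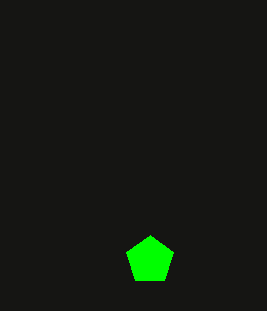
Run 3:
cx = 150, cy = 260, r = 25, fill = 'lime'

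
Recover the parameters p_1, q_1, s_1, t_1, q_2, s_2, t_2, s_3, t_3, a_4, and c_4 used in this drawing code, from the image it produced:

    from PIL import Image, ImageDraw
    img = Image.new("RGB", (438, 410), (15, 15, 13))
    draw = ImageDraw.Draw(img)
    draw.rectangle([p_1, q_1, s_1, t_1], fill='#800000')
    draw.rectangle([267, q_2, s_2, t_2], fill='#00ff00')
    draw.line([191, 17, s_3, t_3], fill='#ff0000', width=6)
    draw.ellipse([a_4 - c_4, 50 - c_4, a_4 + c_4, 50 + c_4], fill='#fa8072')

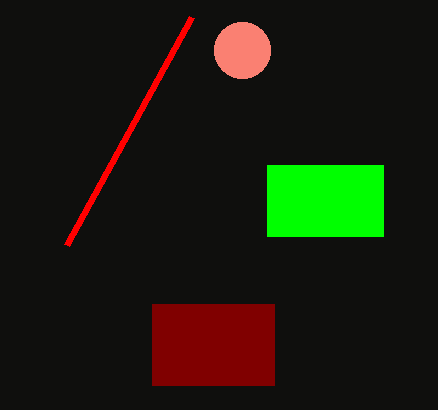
p_1 = 152; q_1 = 304; s_1 = 274; t_1 = 385; q_2 = 165; s_2 = 383; t_2 = 236; s_3 = 66; t_3 = 245; a_4 = 242; c_4 = 28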